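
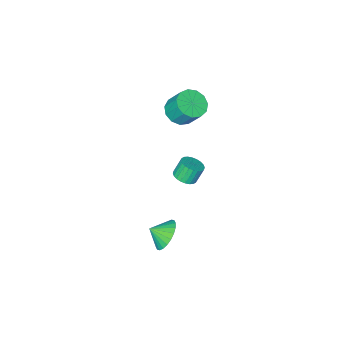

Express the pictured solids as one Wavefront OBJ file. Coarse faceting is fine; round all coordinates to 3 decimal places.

v 0.827 2.518 -3.385
v 1.523 3.269 -3.494
v 1.513 1.962 -2.835
v 1.34 3.38 -3.154
v 1.079 3.36 -2.849
v 0.78 3.212 -2.625
v 0.488 2.958 -2.518
v 0.247 2.636 -2.542
v 0.095 2.297 -2.695
v 0.054 1.992 -2.952
v 0.131 1.766 -3.276
v 0.314 1.655 -3.616
v 0.575 1.675 -3.921
v 0.874 1.824 -4.145
v 1.166 2.078 -4.252
v 1.407 2.399 -4.228
v 1.559 2.738 -4.075
v 1.6 3.044 -3.818
v -2.578 -0.85 3.061
v -1.72 -0.46 2.938
v -1.925 0.381 4.176
v -2.782 -0.01 4.299
v -2.066 -0.151 2.671
v -2.271 0.689 3.908
v -2.575 -0.064 2.528
v -2.779 0.776 3.765
v -3.084 -0.227 2.554
v -3.289 0.614 3.791
v -3.433 -0.587 2.741
v -3.637 0.253 3.979
v -3.51 -1.031 3.03
v -3.714 -0.191 4.267
v -3.291 -1.418 3.329
v -3.496 -0.577 4.566
v -2.846 -1.624 3.543
v -3.05 -0.783 4.78
v -2.315 -1.585 3.604
v -2.52 -0.744 4.841
v -1.868 -1.312 3.493
v -2.073 -0.471 4.73
v -1.646 -0.893 3.244
v -1.851 -0.052 4.482
v -1.082 1.639 0.032
v -0.695 2.204 0.177
v -1.17 2.286 1.132
v -1.558 1.721 0.988
v -0.913 2.318 0.059
v -1.388 2.4 1.014
v -1.157 2.328 -0.064
v -1.632 2.41 0.891
v -1.389 2.234 -0.171
v -1.865 2.316 0.784
v -1.575 2.049 -0.248
v -2.051 2.131 0.707
v -1.686 1.802 -0.282
v -2.161 1.884 0.673
v -1.705 1.53 -0.268
v -2.18 1.612 0.687
v -1.629 1.274 -0.208
v -2.105 1.356 0.747
v -1.47 1.074 -0.112
v -1.945 1.156 0.843
v -1.252 0.96 0.006
v -1.727 1.042 0.961
v -1.008 0.95 0.129
v -1.483 1.032 1.084
v -0.775 1.044 0.236
v -1.251 1.126 1.191
v -0.589 1.229 0.313
v -1.065 1.311 1.268
v -0.479 1.476 0.347
v -0.954 1.558 1.302
v -0.46 1.748 0.333
v -0.935 1.83 1.288
v -0.535 2.004 0.273
v -1.011 2.086 1.228
f 2 1 4
f 2 4 3
f 4 1 5
f 4 5 3
f 5 1 6
f 5 6 3
f 6 1 7
f 6 7 3
f 7 1 8
f 7 8 3
f 8 1 9
f 8 9 3
f 9 1 10
f 9 10 3
f 10 1 11
f 10 11 3
f 11 1 12
f 11 12 3
f 12 1 13
f 12 13 3
f 13 1 14
f 13 14 3
f 14 1 15
f 14 15 3
f 15 1 16
f 15 16 3
f 16 1 17
f 16 17 3
f 17 1 18
f 17 18 3
f 18 1 2
f 18 2 3
f 20 19 23
f 20 23 21
f 21 23 24
f 21 24 22
f 23 19 25
f 23 25 24
f 24 25 26
f 24 26 22
f 25 19 27
f 25 27 26
f 26 27 28
f 26 28 22
f 27 19 29
f 27 29 28
f 28 29 30
f 28 30 22
f 29 19 31
f 29 31 30
f 30 31 32
f 30 32 22
f 31 19 33
f 31 33 32
f 32 33 34
f 32 34 22
f 33 19 35
f 33 35 34
f 34 35 36
f 34 36 22
f 35 19 37
f 35 37 36
f 36 37 38
f 36 38 22
f 37 19 39
f 37 39 38
f 38 39 40
f 38 40 22
f 39 19 41
f 39 41 40
f 40 41 42
f 40 42 22
f 41 19 20
f 41 20 42
f 42 20 21
f 42 21 22
f 44 43 47
f 44 47 45
f 45 47 48
f 45 48 46
f 47 43 49
f 47 49 48
f 48 49 50
f 48 50 46
f 49 43 51
f 49 51 50
f 50 51 52
f 50 52 46
f 51 43 53
f 51 53 52
f 52 53 54
f 52 54 46
f 53 43 55
f 53 55 54
f 54 55 56
f 54 56 46
f 55 43 57
f 55 57 56
f 56 57 58
f 56 58 46
f 57 43 59
f 57 59 58
f 58 59 60
f 58 60 46
f 59 43 61
f 59 61 60
f 60 61 62
f 60 62 46
f 61 43 63
f 61 63 62
f 62 63 64
f 62 64 46
f 63 43 65
f 63 65 64
f 64 65 66
f 64 66 46
f 65 43 67
f 65 67 66
f 66 67 68
f 66 68 46
f 67 43 69
f 67 69 68
f 68 69 70
f 68 70 46
f 69 43 71
f 69 71 70
f 70 71 72
f 70 72 46
f 71 43 73
f 71 73 72
f 72 73 74
f 72 74 46
f 73 43 75
f 73 75 74
f 74 75 76
f 74 76 46
f 75 43 44
f 75 44 76
f 76 44 45
f 76 45 46



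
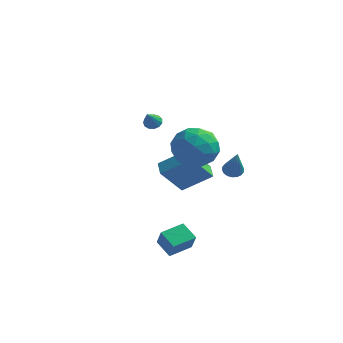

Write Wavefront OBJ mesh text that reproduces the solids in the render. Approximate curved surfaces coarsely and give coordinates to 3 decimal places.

v 1.07 -4.092 -2.301
v 0.23 -3.66 -1.757
v 0.66 -3.642 -3.289
v -0.18 -3.21 -2.744
v 1.76 -3.01 -2.096
v 0.92 -2.578 -1.551
v 1.35 -2.56 -3.083
v 0.51 -2.128 -2.539
v -0.675 1.05 -1.387
v -1.417 0.057 0.131
v -1.125 1.794 -1.12
v -1.868 0.801 0.398
v 0.788 1.559 -0.338
v 0.045 0.566 1.18
v 0.337 2.303 -0.071
v -0.405 1.31 1.447
v 2.219 0.569 0.901
v 2.734 0.661 0.767
v 2.821 -0.409 2.539
v 2.679 0.853 0.902
v 2.533 0.988 1.036
v 2.324 1.04 1.144
v 2.095 0.999 1.204
v 1.891 0.873 1.204
v 1.751 0.687 1.144
v 1.704 0.477 1.035
v 1.76 0.286 0.901
v 1.906 0.151 0.766
v 2.114 0.098 0.659
v 2.343 0.139 0.599
v 2.548 0.266 0.599
v 2.687 0.452 0.659
v 0.746 -1.766 3.645
v 1.752 -1.837 2.922
v 1.328 -3.423 4.618
v 2.334 -3.494 3.895
v 2.23 -2.578 4.726
v 1.871 -1.554 4.124
v 1.209 -3.706 3.416
v 0.85 -2.682 2.814
v 2.038 -3.036 2.78
v 2.669 -2.339 3.59
v 0.411 -2.921 3.95
v 1.042 -2.224 4.76
v 1.198 -1.656 3.198
v 1.882 -3.604 4.342
v 1.821 -3.065 4.83
v 2.412 -3.107 4.405
v 1.268 -1.49 3.905
v 1.859 -1.532 3.48
v 2.14 -1.967 4.54
v 1.221 -3.728 4.06
v 1.812 -3.77 3.635
v 0.668 -2.153 3.135
v 1.259 -2.195 2.71
v 0.94 -3.293 3
v 1.957 -2.403 2.69
v 2.299 -3.377 3.262
v 1.638 -3.501 2.98
v 1.427 -2.899 2.627
v 2.329 -1.993 3.166
v 2.67 -2.967 3.738
v 2.61 -2.429 4.226
v 2.398 -1.827 3.872
v 2.497 -2.698 3.082
v 0.41 -2.293 3.802
v 0.751 -3.267 4.374
v 0.682 -3.433 3.668
v 0.47 -2.831 3.314
v 0.781 -1.883 4.278
v 1.123 -2.857 4.85
v 1.653 -2.361 4.913
v 1.442 -1.759 4.56
v 0.583 -2.562 4.458
v -3.399 3.679 1.791
v -3.198 4.025 2.106
v -3.321 2.781 2.729
v -3.483 4.039 2.143
v -3.741 3.937 2.068
v -3.891 3.754 1.905
v -3.884 3.547 1.706
v -3.724 3.381 1.534
v -3.461 3.31 1.444
v -3.178 3.356 1.464
v -2.965 3.504 1.588
v -2.89 3.708 1.777
v -2.977 3.902 1.97
f 2 4 1
f 5 2 1
f 1 4 3
f 3 5 1
f 2 8 4
f 6 2 5
f 6 8 2
f 4 8 3
f 7 5 3
f 3 8 7
f 7 6 5
f 8 6 7
f 10 12 9
f 13 10 9
f 9 12 11
f 11 13 9
f 10 16 12
f 14 10 13
f 14 16 10
f 12 16 11
f 15 13 11
f 11 16 15
f 15 14 13
f 16 14 15
f 18 17 20
f 18 20 19
f 20 17 21
f 20 21 19
f 21 17 22
f 21 22 19
f 22 17 23
f 22 23 19
f 23 17 24
f 23 24 19
f 24 17 25
f 24 25 19
f 25 17 26
f 25 26 19
f 26 17 27
f 26 27 19
f 27 17 28
f 27 28 19
f 28 17 29
f 28 29 19
f 29 17 30
f 29 30 19
f 30 17 31
f 30 31 19
f 31 17 32
f 31 32 19
f 32 17 18
f 32 18 19
f 33 70 49
f 70 44 73
f 49 73 38
f 70 73 49
f 33 49 45
f 49 38 50
f 45 50 34
f 49 50 45
f 33 45 54
f 45 34 55
f 54 55 40
f 45 55 54
f 33 54 66
f 54 40 69
f 66 69 43
f 54 69 66
f 33 66 70
f 66 43 74
f 70 74 44
f 66 74 70
f 34 50 61
f 50 38 64
f 61 64 42
f 50 64 61
f 38 73 51
f 73 44 72
f 51 72 37
f 73 72 51
f 44 74 71
f 74 43 67
f 71 67 35
f 74 67 71
f 43 69 68
f 69 40 56
f 68 56 39
f 69 56 68
f 40 55 60
f 55 34 57
f 60 57 41
f 55 57 60
f 36 62 48
f 62 42 63
f 48 63 37
f 62 63 48
f 36 48 46
f 48 37 47
f 46 47 35
f 48 47 46
f 36 46 53
f 46 35 52
f 53 52 39
f 46 52 53
f 36 53 58
f 53 39 59
f 58 59 41
f 53 59 58
f 36 58 62
f 58 41 65
f 62 65 42
f 58 65 62
f 37 63 51
f 63 42 64
f 51 64 38
f 63 64 51
f 35 47 71
f 47 37 72
f 71 72 44
f 47 72 71
f 39 52 68
f 52 35 67
f 68 67 43
f 52 67 68
f 41 59 60
f 59 39 56
f 60 56 40
f 59 56 60
f 42 65 61
f 65 41 57
f 61 57 34
f 65 57 61
f 76 75 78
f 76 78 77
f 78 75 79
f 78 79 77
f 79 75 80
f 79 80 77
f 80 75 81
f 80 81 77
f 81 75 82
f 81 82 77
f 82 75 83
f 82 83 77
f 83 75 84
f 83 84 77
f 84 75 85
f 84 85 77
f 85 75 86
f 85 86 77
f 86 75 87
f 86 87 77
f 87 75 76
f 87 76 77



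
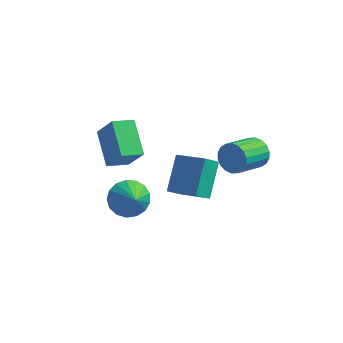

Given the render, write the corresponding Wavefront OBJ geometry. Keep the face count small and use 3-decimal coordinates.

v 1.661 2.244 2.68
v 2.154 2.294 3.283
v 1.612 0.886 3.843
v 1.119 0.836 3.24
v 1.869 2.452 3.403
v 1.326 1.043 3.963
v 1.542 2.568 3.38
v 1 1.159 3.94
v 1.24 2.62 3.218
v 0.697 1.212 3.778
v 1.02 2.598 2.95
v 0.478 1.189 3.51
v 0.928 2.506 2.628
v 0.386 1.097 3.188
v 0.981 2.362 2.317
v 0.439 0.953 2.877
v 1.168 2.194 2.077
v 0.626 0.786 2.637
v 1.454 2.037 1.957
v 0.911 0.628 2.517
v 1.78 1.921 1.98
v 1.238 0.512 2.54
v 2.083 1.868 2.142
v 1.54 0.46 2.702
v 2.302 1.891 2.41
v 1.76 0.482 2.97
v 2.394 1.983 2.732
v 1.852 0.574 3.292
v 2.341 2.127 3.043
v 1.799 0.718 3.603
v -2.917 -1.515 4.004
v -3.885 -0.265 4.984
v -3.764 -1.219 2.79
v -4.732 0.031 3.769
v -2.228 -0.751 3.711
v -3.196 0.499 4.69
v -3.075 -0.455 2.496
v -4.043 0.795 3.476
v -0.153 -0.043 1.023
v -0.284 1.348 2.339
v -1.652 0.351 0.457
v -1.783 1.742 1.773
v 0.243 0.578 0.407
v 0.112 1.969 1.723
v -1.256 0.972 -0.159
v -1.387 2.363 1.157
v -2.661 -1.441 1.129
v -1.966 -0.795 1.169
v -2.019 -2.179 1.891
v -2.241 -0.68 1.513
v -2.613 -0.74 1.768
v -2.995 -0.96 1.877
v -3.301 -1.29 1.815
v -3.461 -1.655 1.596
v -3.437 -1.971 1.27
v -3.236 -2.166 0.911
v -2.903 -2.194 0.603
v -2.515 -2.05 0.415
v -2.16 -1.766 0.391
v -1.92 -1.408 0.536
v -1.85 -1.057 0.817
f 2 1 5
f 2 5 3
f 3 5 6
f 3 6 4
f 5 1 7
f 5 7 6
f 6 7 8
f 6 8 4
f 7 1 9
f 7 9 8
f 8 9 10
f 8 10 4
f 9 1 11
f 9 11 10
f 10 11 12
f 10 12 4
f 11 1 13
f 11 13 12
f 12 13 14
f 12 14 4
f 13 1 15
f 13 15 14
f 14 15 16
f 14 16 4
f 15 1 17
f 15 17 16
f 16 17 18
f 16 18 4
f 17 1 19
f 17 19 18
f 18 19 20
f 18 20 4
f 19 1 21
f 19 21 20
f 20 21 22
f 20 22 4
f 21 1 23
f 21 23 22
f 22 23 24
f 22 24 4
f 23 1 25
f 23 25 24
f 24 25 26
f 24 26 4
f 25 1 27
f 25 27 26
f 26 27 28
f 26 28 4
f 27 1 29
f 27 29 28
f 28 29 30
f 28 30 4
f 29 1 2
f 29 2 30
f 30 2 3
f 30 3 4
f 32 34 31
f 35 32 31
f 31 34 33
f 33 35 31
f 32 38 34
f 36 32 35
f 36 38 32
f 34 38 33
f 37 35 33
f 33 38 37
f 37 36 35
f 38 36 37
f 40 42 39
f 43 40 39
f 39 42 41
f 41 43 39
f 40 46 42
f 44 40 43
f 44 46 40
f 42 46 41
f 45 43 41
f 41 46 45
f 45 44 43
f 46 44 45
f 48 47 50
f 48 50 49
f 50 47 51
f 50 51 49
f 51 47 52
f 51 52 49
f 52 47 53
f 52 53 49
f 53 47 54
f 53 54 49
f 54 47 55
f 54 55 49
f 55 47 56
f 55 56 49
f 56 47 57
f 56 57 49
f 57 47 58
f 57 58 49
f 58 47 59
f 58 59 49
f 59 47 60
f 59 60 49
f 60 47 61
f 60 61 49
f 61 47 48
f 61 48 49



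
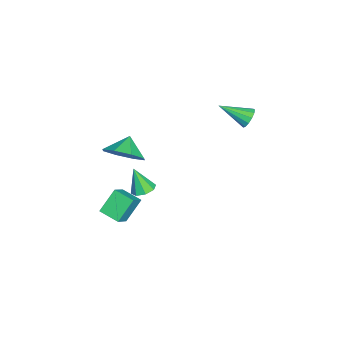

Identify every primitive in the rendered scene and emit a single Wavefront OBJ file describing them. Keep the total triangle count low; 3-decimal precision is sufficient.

v 0.772 -4.457 -3.817
v 0.025 -3.867 -2.817
v 1.216 -3.501 -4.049
v 0.47 -2.91 -3.05
v 1.63 -4.67 -3.05
v 0.884 -4.079 -2.051
v 2.075 -3.713 -3.283
v 1.328 -3.123 -2.283
v -3.037 1.643 0.624
v -2.635 1.836 1.009
v -3.043 0.197 1.356
v -2.932 1.905 1.142
v -3.263 1.89 1.11
v -3.522 1.796 0.924
v -3.627 1.654 0.642
v -3.545 1.508 0.355
v -3.302 1.405 0.153
v -2.975 1.377 0.101
v -2.668 1.434 0.214
v -2.478 1.557 0.458
v -2.466 1.707 0.754
v 2.454 -3.313 2.109
v 3.099 -2.836 2.771
v 1.666 -3.167 2.771
v 2.761 -2.331 2.257
v 2.243 -2.401 1.657
v 1.849 -3.005 1.321
v 1.809 -3.79 1.447
v 2.147 -4.296 1.96
v 2.665 -4.226 2.561
v 3.059 -3.621 2.897
v -2.014 -3.254 -4.627
v -1.415 -3.504 -4.62
v -2.246 -3.766 -3.313
v -1.429 -3.04 -4.441
v -1.787 -2.701 -4.372
v -2.277 -2.686 -4.452
v -2.614 -3.003 -4.635
v -2.599 -3.467 -4.814
v -2.242 -3.806 -4.883
v -1.751 -3.822 -4.803
f 2 4 1
f 5 2 1
f 1 4 3
f 3 5 1
f 2 8 4
f 6 2 5
f 6 8 2
f 4 8 3
f 7 5 3
f 3 8 7
f 7 6 5
f 8 6 7
f 10 9 12
f 10 12 11
f 12 9 13
f 12 13 11
f 13 9 14
f 13 14 11
f 14 9 15
f 14 15 11
f 15 9 16
f 15 16 11
f 16 9 17
f 16 17 11
f 17 9 18
f 17 18 11
f 18 9 19
f 18 19 11
f 19 9 20
f 19 20 11
f 20 9 21
f 20 21 11
f 21 9 10
f 21 10 11
f 23 22 25
f 23 25 24
f 25 22 26
f 25 26 24
f 26 22 27
f 26 27 24
f 27 22 28
f 27 28 24
f 28 22 29
f 28 29 24
f 29 22 30
f 29 30 24
f 30 22 31
f 30 31 24
f 31 22 23
f 31 23 24
f 33 32 35
f 33 35 34
f 35 32 36
f 35 36 34
f 36 32 37
f 36 37 34
f 37 32 38
f 37 38 34
f 38 32 39
f 38 39 34
f 39 32 40
f 39 40 34
f 40 32 41
f 40 41 34
f 41 32 33
f 41 33 34



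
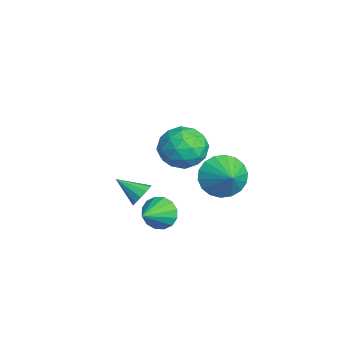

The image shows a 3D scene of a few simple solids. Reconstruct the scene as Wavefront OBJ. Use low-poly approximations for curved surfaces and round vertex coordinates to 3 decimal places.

v 2.555 0.186 -2.014
v 3.111 0.583 -2.369
v 3.565 -0.646 -1.366
v 3.049 0.776 -2.026
v 2.856 0.811 -1.679
v 2.581 0.678 -1.422
v 2.3 0.414 -1.324
v 2.087 0.088 -1.41
v 2 -0.211 -1.658
v 2.061 -0.404 -2.002
v 2.255 -0.439 -2.348
v 2.529 -0.306 -2.605
v 2.81 -0.042 -2.704
v 3.023 0.284 -2.618
v 1.027 -0.233 -2.021
v 1.375 -0.12 -1.558
v 0.453 -1.167 -1.359
v 1.076 0.086 -1.527
v 0.758 0.17 -1.684
v 0.543 0.1 -1.97
v 0.512 -0.097 -2.275
v 0.679 -0.347 -2.483
v 0.978 -0.553 -2.514
v 1.296 -0.637 -2.357
v 1.511 -0.566 -2.071
v 1.541 -0.369 -1.766
v -2.732 2.522 -1.359
v -1.782 2.748 -0.821
v -1.998 1.012 -2.019
v -1.048 1.238 -1.481
v -1.96 0.956 -0.906
v -2.413 1.888 -0.498
v -1.367 1.872 -2.342
v -1.82 2.804 -1.934
v -0.938 2.346 -1.429
v -1.305 1.78 -0.542
v -2.475 1.98 -2.298
v -2.842 1.414 -1.411
v -2.321 2.767 -1.032
v -1.459 0.993 -1.808
v -1.995 0.826 -1.47
v -1.437 0.959 -1.154
v -2.692 2.262 -0.842
v -2.134 2.395 -0.526
v -2.239 1.342 -0.576
v -1.646 1.365 -2.314
v -1.088 1.498 -1.998
v -2.343 2.801 -1.686
v -1.785 2.934 -1.37
v -1.541 2.418 -2.264
v -1.267 2.664 -1.073
v -0.836 1.777 -1.461
v -1.023 2.149 -1.967
v -1.289 2.697 -1.727
v -1.482 2.331 -0.552
v -1.051 1.444 -0.94
v -1.587 1.278 -0.602
v -1.854 1.826 -0.362
v -0.987 2.095 -0.909
v -2.729 2.316 -1.9
v -2.298 1.429 -2.288
v -1.926 1.934 -2.478
v -2.193 2.482 -2.238
v -2.944 1.983 -1.379
v -2.513 1.096 -1.767
v -2.491 1.063 -1.113
v -2.757 1.611 -0.873
v -2.793 1.665 -1.931
v 2.55 2.611 -0.222
v 2.979 2.873 -1.087
v 3.55 2.769 0.322
v 2.831 3.261 -0.928
v 2.628 3.521 -0.629
v 2.409 3.601 -0.25
v 2.218 3.484 0.134
v 2.093 3.195 0.448
v 2.058 2.79 0.63
v 2.12 2.35 0.642
v 2.268 1.961 0.483
v 2.472 1.701 0.185
v 2.691 1.622 -0.194
v 2.882 1.738 -0.579
v 3.007 2.027 -0.893
v 3.042 2.432 -1.074
f 2 1 4
f 2 4 3
f 4 1 5
f 4 5 3
f 5 1 6
f 5 6 3
f 6 1 7
f 6 7 3
f 7 1 8
f 7 8 3
f 8 1 9
f 8 9 3
f 9 1 10
f 9 10 3
f 10 1 11
f 10 11 3
f 11 1 12
f 11 12 3
f 12 1 13
f 12 13 3
f 13 1 14
f 13 14 3
f 14 1 2
f 14 2 3
f 16 15 18
f 16 18 17
f 18 15 19
f 18 19 17
f 19 15 20
f 19 20 17
f 20 15 21
f 20 21 17
f 21 15 22
f 21 22 17
f 22 15 23
f 22 23 17
f 23 15 24
f 23 24 17
f 24 15 25
f 24 25 17
f 25 15 26
f 25 26 17
f 26 15 16
f 26 16 17
f 27 64 43
f 64 38 67
f 43 67 32
f 64 67 43
f 27 43 39
f 43 32 44
f 39 44 28
f 43 44 39
f 27 39 48
f 39 28 49
f 48 49 34
f 39 49 48
f 27 48 60
f 48 34 63
f 60 63 37
f 48 63 60
f 27 60 64
f 60 37 68
f 64 68 38
f 60 68 64
f 28 44 55
f 44 32 58
f 55 58 36
f 44 58 55
f 32 67 45
f 67 38 66
f 45 66 31
f 67 66 45
f 38 68 65
f 68 37 61
f 65 61 29
f 68 61 65
f 37 63 62
f 63 34 50
f 62 50 33
f 63 50 62
f 34 49 54
f 49 28 51
f 54 51 35
f 49 51 54
f 30 56 42
f 56 36 57
f 42 57 31
f 56 57 42
f 30 42 40
f 42 31 41
f 40 41 29
f 42 41 40
f 30 40 47
f 40 29 46
f 47 46 33
f 40 46 47
f 30 47 52
f 47 33 53
f 52 53 35
f 47 53 52
f 30 52 56
f 52 35 59
f 56 59 36
f 52 59 56
f 31 57 45
f 57 36 58
f 45 58 32
f 57 58 45
f 29 41 65
f 41 31 66
f 65 66 38
f 41 66 65
f 33 46 62
f 46 29 61
f 62 61 37
f 46 61 62
f 35 53 54
f 53 33 50
f 54 50 34
f 53 50 54
f 36 59 55
f 59 35 51
f 55 51 28
f 59 51 55
f 70 69 72
f 70 72 71
f 72 69 73
f 72 73 71
f 73 69 74
f 73 74 71
f 74 69 75
f 74 75 71
f 75 69 76
f 75 76 71
f 76 69 77
f 76 77 71
f 77 69 78
f 77 78 71
f 78 69 79
f 78 79 71
f 79 69 80
f 79 80 71
f 80 69 81
f 80 81 71
f 81 69 82
f 81 82 71
f 82 69 83
f 82 83 71
f 83 69 84
f 83 84 71
f 84 69 70
f 84 70 71



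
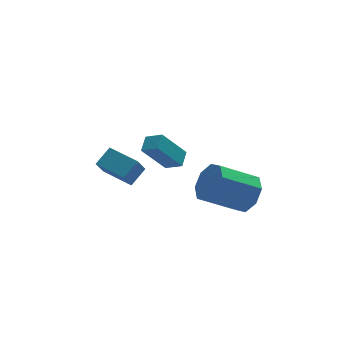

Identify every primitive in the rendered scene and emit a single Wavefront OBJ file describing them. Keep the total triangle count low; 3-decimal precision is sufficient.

v 0.863 -2.15 2.21
v 1.397 -2.042 3.061
v -0.31 -1.963 4.121
v -0.843 -2.07 3.27
v 1.224 -1.364 2.733
v -0.482 -1.285 3.792
v 0.84 -1.146 2.098
v -0.866 -1.067 3.158
v 0.47 -1.516 1.529
v -1.237 -1.437 2.589
v 0.33 -2.257 1.359
v -1.377 -2.178 2.419
v 0.502 -2.935 1.688
v -1.204 -2.856 2.747
v 0.886 -3.153 2.322
v -0.82 -3.074 3.382
v 1.257 -2.783 2.891
v -0.45 -2.704 3.951
v -2.501 -0.257 4.489
v -2.111 0.397 4.844
v -3.075 0.299 4.096
v -2.685 0.952 4.452
v -1.395 -0.132 3.048
v -1.005 0.521 3.404
v -1.969 0.423 2.656
v -1.579 1.077 3.011
v -3.446 1.787 1.338
v -2.682 2.231 1.958
v -4.377 3.054 1.577
v -3.612 3.499 2.196
v -2.968 2.321 0.364
v -2.203 2.766 0.983
v -3.898 3.589 0.602
v -3.134 4.033 1.222
f 2 1 5
f 2 5 3
f 3 5 6
f 3 6 4
f 5 1 7
f 5 7 6
f 6 7 8
f 6 8 4
f 7 1 9
f 7 9 8
f 8 9 10
f 8 10 4
f 9 1 11
f 9 11 10
f 10 11 12
f 10 12 4
f 11 1 13
f 11 13 12
f 12 13 14
f 12 14 4
f 13 1 15
f 13 15 14
f 14 15 16
f 14 16 4
f 15 1 17
f 15 17 16
f 16 17 18
f 16 18 4
f 17 1 2
f 17 2 18
f 18 2 3
f 18 3 4
f 20 22 19
f 23 20 19
f 19 22 21
f 21 23 19
f 20 26 22
f 24 20 23
f 24 26 20
f 22 26 21
f 25 23 21
f 21 26 25
f 25 24 23
f 26 24 25
f 28 30 27
f 31 28 27
f 27 30 29
f 29 31 27
f 28 34 30
f 32 28 31
f 32 34 28
f 30 34 29
f 33 31 29
f 29 34 33
f 33 32 31
f 34 32 33



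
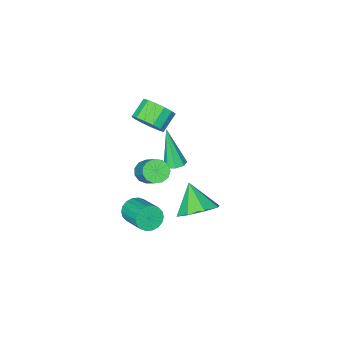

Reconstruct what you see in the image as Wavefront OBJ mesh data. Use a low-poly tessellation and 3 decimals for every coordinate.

v 0.378 3.808 0.085
v 1.364 3.586 0.075
v 0.162 2.792 1.195
v 1.194 4.159 0.566
v 0.547 4.526 0.775
v -0.199 4.472 0.58
v -0.607 4.029 0.095
v -0.437 3.456 -0.396
v 0.21 3.09 -0.605
v 0.956 3.143 -0.41
v 0.231 -0.273 3.074
v 0.624 0.044 3.745
v -0.197 -0.23 4.357
v -0.591 -0.547 3.686
v 0.393 0.375 3.583
v -0.428 0.101 4.195
v 0.118 0.533 3.285
v -0.703 0.258 3.897
v -0.126 0.474 2.931
v -0.947 0.199 3.542
v -0.275 0.216 2.614
v -1.096 -0.059 3.226
v -0.289 -0.174 2.421
v -1.11 -0.449 3.033
v -0.163 -0.59 2.403
v -0.984 -0.864 3.015
v 0.068 -0.921 2.565
v -0.753 -1.195 3.177
v 0.343 -1.078 2.863
v -0.478 -1.353 3.475
v 0.587 -1.019 3.218
v -0.234 -1.294 3.829
v 0.736 -0.761 3.534
v -0.085 -1.036 4.146
v 0.75 -0.371 3.727
v -0.071 -0.646 4.339
v -2.297 -1.749 -2.39
v -1.752 -1.628 -2.345
v -2.303 -2.491 -0.33
v -2.004 -1.301 -2.228
v -2.427 -1.237 -2.206
v -2.774 -1.473 -2.292
v -2.842 -1.871 -2.436
v -2.59 -2.198 -2.553
v -2.167 -2.262 -2.574
v -1.82 -2.026 -2.488
v 0.597 0.244 0.211
v 0.921 0.569 -0.22
v 1.367 1.901 1.117
v 1.043 1.576 1.549
v 0.588 0.691 -0.232
v 1.034 2.024 1.106
v 0.258 0.672 -0.103
v 0.704 2.005 1.235
v 0.036 0.517 0.126
v 0.482 1.849 1.464
v -0.009 0.275 0.382
v 0.437 1.607 1.72
v 0.14 0.023 0.584
v 0.585 1.355 1.921
v 0.433 -0.159 0.667
v 0.879 1.174 2.005
v 0.778 -0.213 0.606
v 1.224 1.12 1.943
v 1.066 -0.122 0.419
v 1.512 1.211 1.757
v 1.205 0.085 0.166
v 1.651 1.418 1.504
v 1.151 0.343 -0.072
v 1.597 1.675 1.265
v 1.178 0.038 -2.515
v 1.43 -0.264 -1.948
v 1.614 1.179 -1.259
v 1.362 1.482 -1.825
v 1.682 -0.216 -2.117
v 1.866 1.228 -1.428
v 1.834 -0.116 -2.365
v 2.018 1.327 -1.676
v 1.856 0.013 -2.643
v 2.039 1.457 -1.953
v 1.743 0.148 -2.895
v 1.927 1.591 -2.206
v 1.519 0.261 -3.072
v 1.703 1.704 -2.382
v 1.227 0.33 -3.138
v 1.411 1.773 -2.449
v 0.926 0.341 -3.081
v 1.11 1.784 -2.392
v 0.674 0.292 -2.912
v 0.858 1.736 -2.223
v 0.522 0.193 -2.664
v 0.706 1.636 -1.975
v 0.501 0.063 -2.387
v 0.684 1.507 -1.697
v 0.613 -0.071 -2.134
v 0.797 1.372 -1.445
v 0.837 -0.184 -1.958
v 1.021 1.259 -1.268
v 1.129 -0.253 -1.891
v 1.313 1.19 -1.202
f 2 1 4
f 2 4 3
f 4 1 5
f 4 5 3
f 5 1 6
f 5 6 3
f 6 1 7
f 6 7 3
f 7 1 8
f 7 8 3
f 8 1 9
f 8 9 3
f 9 1 10
f 9 10 3
f 10 1 2
f 10 2 3
f 12 11 15
f 12 15 13
f 13 15 16
f 13 16 14
f 15 11 17
f 15 17 16
f 16 17 18
f 16 18 14
f 17 11 19
f 17 19 18
f 18 19 20
f 18 20 14
f 19 11 21
f 19 21 20
f 20 21 22
f 20 22 14
f 21 11 23
f 21 23 22
f 22 23 24
f 22 24 14
f 23 11 25
f 23 25 24
f 24 25 26
f 24 26 14
f 25 11 27
f 25 27 26
f 26 27 28
f 26 28 14
f 27 11 29
f 27 29 28
f 28 29 30
f 28 30 14
f 29 11 31
f 29 31 30
f 30 31 32
f 30 32 14
f 31 11 33
f 31 33 32
f 32 33 34
f 32 34 14
f 33 11 35
f 33 35 34
f 34 35 36
f 34 36 14
f 35 11 12
f 35 12 36
f 36 12 13
f 36 13 14
f 38 37 40
f 38 40 39
f 40 37 41
f 40 41 39
f 41 37 42
f 41 42 39
f 42 37 43
f 42 43 39
f 43 37 44
f 43 44 39
f 44 37 45
f 44 45 39
f 45 37 46
f 45 46 39
f 46 37 38
f 46 38 39
f 48 47 51
f 48 51 49
f 49 51 52
f 49 52 50
f 51 47 53
f 51 53 52
f 52 53 54
f 52 54 50
f 53 47 55
f 53 55 54
f 54 55 56
f 54 56 50
f 55 47 57
f 55 57 56
f 56 57 58
f 56 58 50
f 57 47 59
f 57 59 58
f 58 59 60
f 58 60 50
f 59 47 61
f 59 61 60
f 60 61 62
f 60 62 50
f 61 47 63
f 61 63 62
f 62 63 64
f 62 64 50
f 63 47 65
f 63 65 64
f 64 65 66
f 64 66 50
f 65 47 67
f 65 67 66
f 66 67 68
f 66 68 50
f 67 47 69
f 67 69 68
f 68 69 70
f 68 70 50
f 69 47 48
f 69 48 70
f 70 48 49
f 70 49 50
f 72 71 75
f 72 75 73
f 73 75 76
f 73 76 74
f 75 71 77
f 75 77 76
f 76 77 78
f 76 78 74
f 77 71 79
f 77 79 78
f 78 79 80
f 78 80 74
f 79 71 81
f 79 81 80
f 80 81 82
f 80 82 74
f 81 71 83
f 81 83 82
f 82 83 84
f 82 84 74
f 83 71 85
f 83 85 84
f 84 85 86
f 84 86 74
f 85 71 87
f 85 87 86
f 86 87 88
f 86 88 74
f 87 71 89
f 87 89 88
f 88 89 90
f 88 90 74
f 89 71 91
f 89 91 90
f 90 91 92
f 90 92 74
f 91 71 93
f 91 93 92
f 92 93 94
f 92 94 74
f 93 71 95
f 93 95 94
f 94 95 96
f 94 96 74
f 95 71 97
f 95 97 96
f 96 97 98
f 96 98 74
f 97 71 99
f 97 99 98
f 98 99 100
f 98 100 74
f 99 71 72
f 99 72 100
f 100 72 73
f 100 73 74



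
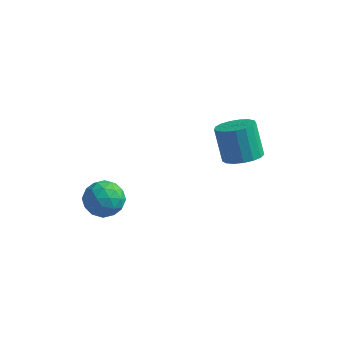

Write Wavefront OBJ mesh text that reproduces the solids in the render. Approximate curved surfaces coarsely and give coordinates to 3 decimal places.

v -3.9 -2.468 1.819
v -3.072 -2.359 1.251
v -4.228 -3.881 1.069
v -3.4 -3.772 0.501
v -3.314 -3.957 1.49
v -3.111 -3.083 1.953
v -4.189 -3.157 0.367
v -3.986 -2.283 0.83
v -3.251 -2.785 0.354
v -2.71 -3.279 1.048
v -4.59 -2.961 1.272
v -4.049 -3.455 1.966
v -3.457 -2.289 1.601
v -3.843 -3.951 0.719
v -3.792 -4.059 1.3
v -3.306 -3.995 0.966
v -3.48 -2.715 2.014
v -2.993 -2.651 1.68
v -3.135 -3.59 1.82
v -4.307 -3.589 0.64
v -3.82 -3.525 0.306
v -3.994 -2.245 1.354
v -3.508 -2.181 1.02
v -4.165 -2.65 0.5
v -3.076 -2.476 0.74
v -3.269 -3.306 0.299
v -3.732 -2.944 0.22
v -3.613 -2.431 0.492
v -2.758 -2.766 1.148
v -2.951 -3.597 0.707
v -2.9 -3.705 1.288
v -2.781 -3.192 1.561
v -2.863 -3.016 0.62
v -4.349 -2.643 1.613
v -4.542 -3.474 1.172
v -4.519 -3.048 0.759
v -4.4 -2.535 1.032
v -4.031 -2.934 2.021
v -4.224 -3.764 1.58
v -3.687 -3.809 1.828
v -3.568 -3.296 2.1
v -4.437 -3.224 1.7
v 0.884 1.912 1.464
v 1.552 2.601 1.496
v 0.925 3.136 3.107
v 0.256 2.448 3.076
v 1.195 2.803 1.29
v 0.568 3.339 2.901
v 0.767 2.802 1.123
v 0.14 3.337 2.735
v 0.365 2.597 1.035
v -0.262 3.132 2.646
v 0.083 2.235 1.045
v -0.545 2.77 2.656
v -0.017 1.799 1.151
v -0.644 2.334 2.763
v 0.09 1.389 1.329
v -0.537 1.924 2.94
v 0.379 1.099 1.538
v -0.248 1.634 3.149
v 0.783 0.995 1.73
v 0.156 1.531 3.341
v 1.211 1.102 1.861
v 0.583 1.637 3.472
v 1.563 1.394 1.901
v 0.936 1.929 3.512
v 1.76 1.805 1.841
v 1.133 2.34 3.453
v 1.756 2.24 1.695
v 1.129 2.775 3.306
f 1 38 17
f 38 12 41
f 17 41 6
f 38 41 17
f 1 17 13
f 17 6 18
f 13 18 2
f 17 18 13
f 1 13 22
f 13 2 23
f 22 23 8
f 13 23 22
f 1 22 34
f 22 8 37
f 34 37 11
f 22 37 34
f 1 34 38
f 34 11 42
f 38 42 12
f 34 42 38
f 2 18 29
f 18 6 32
f 29 32 10
f 18 32 29
f 6 41 19
f 41 12 40
f 19 40 5
f 41 40 19
f 12 42 39
f 42 11 35
f 39 35 3
f 42 35 39
f 11 37 36
f 37 8 24
f 36 24 7
f 37 24 36
f 8 23 28
f 23 2 25
f 28 25 9
f 23 25 28
f 4 30 16
f 30 10 31
f 16 31 5
f 30 31 16
f 4 16 14
f 16 5 15
f 14 15 3
f 16 15 14
f 4 14 21
f 14 3 20
f 21 20 7
f 14 20 21
f 4 21 26
f 21 7 27
f 26 27 9
f 21 27 26
f 4 26 30
f 26 9 33
f 30 33 10
f 26 33 30
f 5 31 19
f 31 10 32
f 19 32 6
f 31 32 19
f 3 15 39
f 15 5 40
f 39 40 12
f 15 40 39
f 7 20 36
f 20 3 35
f 36 35 11
f 20 35 36
f 9 27 28
f 27 7 24
f 28 24 8
f 27 24 28
f 10 33 29
f 33 9 25
f 29 25 2
f 33 25 29
f 44 43 47
f 44 47 45
f 45 47 48
f 45 48 46
f 47 43 49
f 47 49 48
f 48 49 50
f 48 50 46
f 49 43 51
f 49 51 50
f 50 51 52
f 50 52 46
f 51 43 53
f 51 53 52
f 52 53 54
f 52 54 46
f 53 43 55
f 53 55 54
f 54 55 56
f 54 56 46
f 55 43 57
f 55 57 56
f 56 57 58
f 56 58 46
f 57 43 59
f 57 59 58
f 58 59 60
f 58 60 46
f 59 43 61
f 59 61 60
f 60 61 62
f 60 62 46
f 61 43 63
f 61 63 62
f 62 63 64
f 62 64 46
f 63 43 65
f 63 65 64
f 64 65 66
f 64 66 46
f 65 43 67
f 65 67 66
f 66 67 68
f 66 68 46
f 67 43 69
f 67 69 68
f 68 69 70
f 68 70 46
f 69 43 44
f 69 44 70
f 70 44 45
f 70 45 46



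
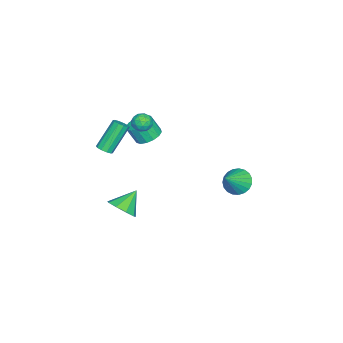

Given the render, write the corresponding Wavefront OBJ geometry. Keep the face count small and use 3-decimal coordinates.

v 3.603 -1.962 -1.191
v 4.291 -1.416 -0.779
v 2.577 -1.438 -0.169
v 3.987 -1.074 -1.26
v 3.504 -1.148 -1.708
v 3.067 -1.602 -1.914
v 2.881 -2.225 -1.782
v 3.033 -2.725 -1.373
v 3.452 -2.868 -0.878
v 3.942 -2.587 -0.53
v 4.273 -2.013 -0.491
v 1.021 4.012 0.914
v 1.633 4.307 0.308
v 2.279 3.688 2.026
v 1.549 4.625 0.496
v 1.374 4.836 0.756
v 1.137 4.905 1.043
v 0.881 4.82 1.308
v 0.649 4.595 1.505
v 0.481 4.269 1.599
v 0.407 3.899 1.575
v 0.439 3.548 1.437
v 0.572 3.278 1.208
v 0.782 3.134 0.928
v 1.034 3.142 0.646
v 1.284 3.301 0.41
v 1.488 3.583 0.261
v 1.612 3.938 0.225
v -1.415 -2.357 2.735
v -1.141 -2.693 2.193
v -2.419 -2.807 2.507
v -2.145 -3.143 1.965
v -1.97 -3.325 2.612
v -1.35 -3.047 2.753
v -2.21 -2.453 1.947
v -1.59 -2.175 2.088
v -1.633 -2.753 1.707
v -1.484 -3.292 2.117
v -2.076 -2.208 2.583
v -1.927 -2.747 2.993
v -1.19 -2.485 2.484
v -2.37 -3.015 2.216
v -2.267 -3.121 2.596
v -2.106 -3.319 2.278
v -1.313 -2.693 2.813
v -1.152 -2.891 2.494
v -1.639 -3.263 2.741
v -2.408 -2.609 2.206
v -2.247 -2.807 1.887
v -1.454 -2.181 2.422
v -1.293 -2.379 2.104
v -1.921 -2.237 1.959
v -1.318 -2.718 1.88
v -1.908 -2.983 1.746
v -1.946 -2.577 1.735
v -1.582 -2.413 1.818
v -1.231 -3.035 2.121
v -1.82 -3.3 1.987
v -1.718 -3.407 2.367
v -1.353 -3.243 2.45
v -1.52 -3.07 1.835
v -1.74 -2.2 2.713
v -2.329 -2.465 2.579
v -2.207 -2.257 2.25
v -1.842 -2.093 2.333
v -1.652 -2.517 2.954
v -2.242 -2.782 2.82
v -1.978 -3.087 2.882
v -1.614 -2.923 2.965
v -2.04 -2.43 2.865
v -2.723 -2.71 0.509
v -2.092 -2.157 0.74
v -1.987 -2.737 1.842
v -2.617 -3.29 1.611
v -2.474 -1.962 0.879
v -2.369 -2.543 1.981
v -2.923 -1.969 0.919
v -2.817 -2.55 2.021
v -3.318 -2.173 0.849
v -3.212 -2.754 1.951
v -3.553 -2.522 0.688
v -3.448 -3.103 1.789
v -3.566 -2.92 0.479
v -3.461 -3.501 1.58
v -3.353 -3.263 0.278
v -3.248 -3.843 1.38
v -2.971 -3.457 0.139
v -2.866 -4.038 1.241
v -2.523 -3.45 0.099
v -2.417 -4.031 1.201
v -2.128 -3.246 0.169
v -2.022 -3.827 1.271
v -1.892 -2.897 0.331
v -1.787 -3.478 1.432
v -1.879 -2.499 0.54
v -1.774 -3.08 1.641
v 0.622 -4.161 1.264
v 0.94 -4.461 1.581
v -0.145 -3.82 3.273
v -0.462 -3.519 2.956
v 1.077 -4.158 1.555
v -0.007 -3.517 3.247
v 1.041 -3.856 1.417
v -0.043 -3.215 3.109
v 0.845 -3.671 1.221
v -0.24 -3.029 2.913
v 0.564 -3.672 1.041
v -0.521 -3.031 2.734
v 0.305 -3.86 0.947
v -0.78 -3.219 2.639
v 0.167 -4.163 0.973
v -0.917 -3.522 2.665
v 0.203 -4.465 1.111
v -0.881 -3.824 2.803
v 0.4 -4.651 1.307
v -0.685 -4.009 2.999
v 0.681 -4.649 1.486
v -0.404 -4.008 3.179
f 2 1 4
f 2 4 3
f 4 1 5
f 4 5 3
f 5 1 6
f 5 6 3
f 6 1 7
f 6 7 3
f 7 1 8
f 7 8 3
f 8 1 9
f 8 9 3
f 9 1 10
f 9 10 3
f 10 1 11
f 10 11 3
f 11 1 2
f 11 2 3
f 13 12 15
f 13 15 14
f 15 12 16
f 15 16 14
f 16 12 17
f 16 17 14
f 17 12 18
f 17 18 14
f 18 12 19
f 18 19 14
f 19 12 20
f 19 20 14
f 20 12 21
f 20 21 14
f 21 12 22
f 21 22 14
f 22 12 23
f 22 23 14
f 23 12 24
f 23 24 14
f 24 12 25
f 24 25 14
f 25 12 26
f 25 26 14
f 26 12 27
f 26 27 14
f 27 12 28
f 27 28 14
f 28 12 13
f 28 13 14
f 29 66 45
f 66 40 69
f 45 69 34
f 66 69 45
f 29 45 41
f 45 34 46
f 41 46 30
f 45 46 41
f 29 41 50
f 41 30 51
f 50 51 36
f 41 51 50
f 29 50 62
f 50 36 65
f 62 65 39
f 50 65 62
f 29 62 66
f 62 39 70
f 66 70 40
f 62 70 66
f 30 46 57
f 46 34 60
f 57 60 38
f 46 60 57
f 34 69 47
f 69 40 68
f 47 68 33
f 69 68 47
f 40 70 67
f 70 39 63
f 67 63 31
f 70 63 67
f 39 65 64
f 65 36 52
f 64 52 35
f 65 52 64
f 36 51 56
f 51 30 53
f 56 53 37
f 51 53 56
f 32 58 44
f 58 38 59
f 44 59 33
f 58 59 44
f 32 44 42
f 44 33 43
f 42 43 31
f 44 43 42
f 32 42 49
f 42 31 48
f 49 48 35
f 42 48 49
f 32 49 54
f 49 35 55
f 54 55 37
f 49 55 54
f 32 54 58
f 54 37 61
f 58 61 38
f 54 61 58
f 33 59 47
f 59 38 60
f 47 60 34
f 59 60 47
f 31 43 67
f 43 33 68
f 67 68 40
f 43 68 67
f 35 48 64
f 48 31 63
f 64 63 39
f 48 63 64
f 37 55 56
f 55 35 52
f 56 52 36
f 55 52 56
f 38 61 57
f 61 37 53
f 57 53 30
f 61 53 57
f 72 71 75
f 72 75 73
f 73 75 76
f 73 76 74
f 75 71 77
f 75 77 76
f 76 77 78
f 76 78 74
f 77 71 79
f 77 79 78
f 78 79 80
f 78 80 74
f 79 71 81
f 79 81 80
f 80 81 82
f 80 82 74
f 81 71 83
f 81 83 82
f 82 83 84
f 82 84 74
f 83 71 85
f 83 85 84
f 84 85 86
f 84 86 74
f 85 71 87
f 85 87 86
f 86 87 88
f 86 88 74
f 87 71 89
f 87 89 88
f 88 89 90
f 88 90 74
f 89 71 91
f 89 91 90
f 90 91 92
f 90 92 74
f 91 71 93
f 91 93 92
f 92 93 94
f 92 94 74
f 93 71 95
f 93 95 94
f 94 95 96
f 94 96 74
f 95 71 72
f 95 72 96
f 96 72 73
f 96 73 74
f 98 97 101
f 98 101 99
f 99 101 102
f 99 102 100
f 101 97 103
f 101 103 102
f 102 103 104
f 102 104 100
f 103 97 105
f 103 105 104
f 104 105 106
f 104 106 100
f 105 97 107
f 105 107 106
f 106 107 108
f 106 108 100
f 107 97 109
f 107 109 108
f 108 109 110
f 108 110 100
f 109 97 111
f 109 111 110
f 110 111 112
f 110 112 100
f 111 97 113
f 111 113 112
f 112 113 114
f 112 114 100
f 113 97 115
f 113 115 114
f 114 115 116
f 114 116 100
f 115 97 117
f 115 117 116
f 116 117 118
f 116 118 100
f 117 97 98
f 117 98 118
f 118 98 99
f 118 99 100



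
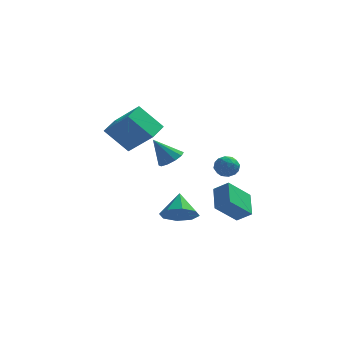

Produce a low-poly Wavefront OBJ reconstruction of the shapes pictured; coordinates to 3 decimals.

v -3.874 2.495 3.272
v -2.383 1.772 4.704
v -3.519 3.826 3.573
v -2.028 3.103 5.005
v -2.512 2.457 1.835
v -1.021 1.734 3.267
v -2.157 3.788 2.136
v -0.666 3.065 3.568
v 1.143 -2.947 -0.382
v 2.038 -3.251 0.076
v 0.977 -1.833 0.682
v 2.156 -2.693 -0.491
v 1.681 -2.284 -0.993
v 0.89 -2.263 -1.138
v 0.248 -2.644 -0.84
v 0.13 -3.202 -0.274
v 0.606 -3.611 0.229
v 1.396 -3.631 0.373
v 3.935 -4.359 1.354
v 3.678 -2.996 2.113
v 3.136 -4.188 0.777
v 2.88 -2.826 1.536
v 4.96 -3.514 0.184
v 4.704 -2.152 0.943
v 4.162 -3.344 -0.393
v 3.905 -1.981 0.366
v 0.305 -0.389 2.561
v 0.906 -0.735 2.96
v -0.645 -0.471 3.919
v 0.946 -0.246 3.018
v 0.741 0.189 2.9
v 0.37 0.403 2.653
v -0.026 0.314 2.371
v -0.296 -0.044 2.161
v -0.336 -0.533 2.104
v -0.131 -0.968 2.221
v 0.24 -1.181 2.468
v 0.636 -1.092 2.75
v 3.816 -2.719 3.828
v 4.202 -3.126 3.385
v 2.938 -2.734 3.075
v 3.324 -3.141 2.632
v 3.089 -3.41 3.252
v 3.632 -3.401 3.717
v 3.508 -2.459 2.743
v 4.051 -2.45 3.208
v 4.012 -2.966 2.714
v 3.753 -3.553 3.029
v 3.387 -2.307 3.431
v 3.128 -2.894 3.746
v 4.087 -2.921 3.672
v 3.053 -2.939 2.788
v 2.915 -3.097 3.152
v 3.142 -3.336 2.892
v 3.751 -3.082 3.867
v 3.978 -3.322 3.607
v 3.324 -3.489 3.529
v 3.162 -2.538 2.853
v 3.389 -2.778 2.593
v 3.998 -2.524 3.568
v 4.225 -2.763 3.308
v 3.816 -2.371 2.931
v 4.202 -3.066 3.018
v 3.685 -3.075 2.576
v 3.793 -2.674 2.641
v 4.113 -2.669 2.914
v 4.049 -3.412 3.203
v 3.533 -3.421 2.761
v 3.395 -3.579 3.125
v 3.714 -3.573 3.398
v 3.937 -3.317 2.809
v 3.607 -2.439 3.699
v 3.091 -2.448 3.257
v 3.426 -2.287 3.062
v 3.745 -2.281 3.335
v 3.455 -2.785 3.884
v 2.938 -2.794 3.442
v 3.027 -3.191 3.546
v 3.347 -3.186 3.819
v 3.203 -2.543 3.651
f 2 4 1
f 5 2 1
f 1 4 3
f 3 5 1
f 2 8 4
f 6 2 5
f 6 8 2
f 4 8 3
f 7 5 3
f 3 8 7
f 7 6 5
f 8 6 7
f 10 9 12
f 10 12 11
f 12 9 13
f 12 13 11
f 13 9 14
f 13 14 11
f 14 9 15
f 14 15 11
f 15 9 16
f 15 16 11
f 16 9 17
f 16 17 11
f 17 9 18
f 17 18 11
f 18 9 10
f 18 10 11
f 20 22 19
f 23 20 19
f 19 22 21
f 21 23 19
f 20 26 22
f 24 20 23
f 24 26 20
f 22 26 21
f 25 23 21
f 21 26 25
f 25 24 23
f 26 24 25
f 28 27 30
f 28 30 29
f 30 27 31
f 30 31 29
f 31 27 32
f 31 32 29
f 32 27 33
f 32 33 29
f 33 27 34
f 33 34 29
f 34 27 35
f 34 35 29
f 35 27 36
f 35 36 29
f 36 27 37
f 36 37 29
f 37 27 38
f 37 38 29
f 38 27 28
f 38 28 29
f 39 76 55
f 76 50 79
f 55 79 44
f 76 79 55
f 39 55 51
f 55 44 56
f 51 56 40
f 55 56 51
f 39 51 60
f 51 40 61
f 60 61 46
f 51 61 60
f 39 60 72
f 60 46 75
f 72 75 49
f 60 75 72
f 39 72 76
f 72 49 80
f 76 80 50
f 72 80 76
f 40 56 67
f 56 44 70
f 67 70 48
f 56 70 67
f 44 79 57
f 79 50 78
f 57 78 43
f 79 78 57
f 50 80 77
f 80 49 73
f 77 73 41
f 80 73 77
f 49 75 74
f 75 46 62
f 74 62 45
f 75 62 74
f 46 61 66
f 61 40 63
f 66 63 47
f 61 63 66
f 42 68 54
f 68 48 69
f 54 69 43
f 68 69 54
f 42 54 52
f 54 43 53
f 52 53 41
f 54 53 52
f 42 52 59
f 52 41 58
f 59 58 45
f 52 58 59
f 42 59 64
f 59 45 65
f 64 65 47
f 59 65 64
f 42 64 68
f 64 47 71
f 68 71 48
f 64 71 68
f 43 69 57
f 69 48 70
f 57 70 44
f 69 70 57
f 41 53 77
f 53 43 78
f 77 78 50
f 53 78 77
f 45 58 74
f 58 41 73
f 74 73 49
f 58 73 74
f 47 65 66
f 65 45 62
f 66 62 46
f 65 62 66
f 48 71 67
f 71 47 63
f 67 63 40
f 71 63 67



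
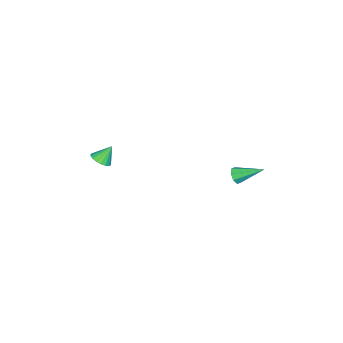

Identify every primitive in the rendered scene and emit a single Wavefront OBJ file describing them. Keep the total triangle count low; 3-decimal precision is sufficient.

v -2.379 2.837 -0.707
v -2.017 3.054 -0.992
v -2.621 4.203 0.027
v -2.37 3.08 -1.156
v -2.729 2.963 -1.057
v -2.883 2.772 -0.753
v -2.742 2.619 -0.422
v -2.388 2.594 -0.259
v -2.029 2.711 -0.358
v -1.875 2.902 -0.662
v -0.229 -3.379 0.05
v 0.219 -3.591 0.37
v -0.631 -2.961 0.89
v 0.307 -3.356 0.295
v 0.289 -3.125 0.171
v 0.168 -2.944 0.024
v -0.031 -2.85 -0.119
v -0.27 -2.86 -0.228
v -0.501 -2.974 -0.281
v -0.678 -3.167 -0.27
v -0.766 -3.403 -0.194
v -0.748 -3.634 -0.071
v -0.627 -3.814 0.077
v -0.428 -3.909 0.219
v -0.189 -3.898 0.328
v 0.042 -3.785 0.382
f 2 1 4
f 2 4 3
f 4 1 5
f 4 5 3
f 5 1 6
f 5 6 3
f 6 1 7
f 6 7 3
f 7 1 8
f 7 8 3
f 8 1 9
f 8 9 3
f 9 1 10
f 9 10 3
f 10 1 2
f 10 2 3
f 12 11 14
f 12 14 13
f 14 11 15
f 14 15 13
f 15 11 16
f 15 16 13
f 16 11 17
f 16 17 13
f 17 11 18
f 17 18 13
f 18 11 19
f 18 19 13
f 19 11 20
f 19 20 13
f 20 11 21
f 20 21 13
f 21 11 22
f 21 22 13
f 22 11 23
f 22 23 13
f 23 11 24
f 23 24 13
f 24 11 25
f 24 25 13
f 25 11 26
f 25 26 13
f 26 11 12
f 26 12 13



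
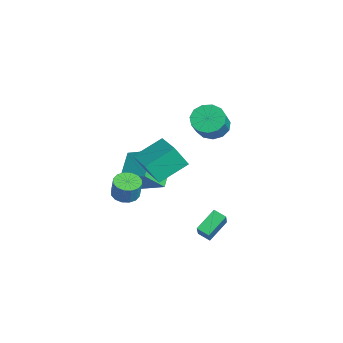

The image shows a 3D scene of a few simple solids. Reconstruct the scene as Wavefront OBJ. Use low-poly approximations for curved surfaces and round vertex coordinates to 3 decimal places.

v -2.339 2.512 1.461
v -1.908 1.813 0.728
v -0.57 1.15 2.147
v -1.001 1.848 2.879
v -1.589 2.342 0.674
v -0.251 1.679 2.093
v -1.508 2.924 0.87
v -0.17 2.261 2.288
v -1.691 3.376 1.253
v -0.353 2.713 2.672
v -2.08 3.553 1.702
v -0.741 2.89 3.121
v -2.551 3.399 2.075
v -1.212 2.736 3.494
v -2.954 2.964 2.252
v -1.616 2.301 3.671
v -3.163 2.385 2.179
v -1.825 1.722 3.597
v -3.11 1.846 1.877
v -1.772 1.183 3.295
v -2.812 1.519 1.443
v -1.474 0.855 2.861
v -2.364 1.506 1.015
v -1.026 0.843 2.433
v -0.867 -3.244 -2.822
v -0.179 -2.757 -3.075
v 0.275 -2.709 -1.752
v -0.413 -3.196 -1.498
v -0.506 -2.456 -2.974
v -0.052 -2.408 -1.65
v -0.929 -2.366 -2.832
v -0.475 -2.318 -1.509
v -1.336 -2.512 -2.688
v -0.882 -2.464 -1.364
v -1.617 -2.853 -2.579
v -1.163 -2.805 -1.255
v -1.697 -3.299 -2.535
v -1.243 -3.252 -1.212
v -1.555 -3.731 -2.568
v -1.101 -3.683 -1.245
v -1.228 -4.032 -2.67
v -0.774 -3.984 -1.346
v -0.805 -4.122 -2.811
v -0.351 -4.074 -1.488
v -0.398 -3.976 -2.956
v 0.056 -3.928 -1.632
v -0.117 -3.635 -3.065
v 0.337 -3.587 -1.741
v -0.037 -3.188 -3.108
v 0.417 -3.141 -1.785
v -5.215 -0.895 -3.156
v -4.804 -2.217 -1.755
v -3.899 0.354 -2.363
v -3.488 -0.969 -0.962
v -3.672 -1.731 -4.398
v -3.261 -3.054 -2.997
v -2.356 -0.483 -3.605
v -1.945 -1.805 -2.204
v 2.943 0.246 -4.462
v 2.281 1.444 -3.487
v 3.489 0.82 -4.797
v 2.827 2.018 -3.822
v 4.193 -0.158 -3.118
v 3.531 1.04 -2.143
v 4.739 0.416 -3.453
v 4.077 1.614 -2.478
v 2.192 -2.597 0.813
v 2.054 -3.402 2.188
v 1.825 -0.779 1.839
v 1.687 -1.584 3.215
v 4.213 -2.376 1.145
v 4.075 -3.181 2.521
v 3.846 -0.558 2.172
v 3.708 -1.363 3.547
f 2 1 5
f 2 5 3
f 3 5 6
f 3 6 4
f 5 1 7
f 5 7 6
f 6 7 8
f 6 8 4
f 7 1 9
f 7 9 8
f 8 9 10
f 8 10 4
f 9 1 11
f 9 11 10
f 10 11 12
f 10 12 4
f 11 1 13
f 11 13 12
f 12 13 14
f 12 14 4
f 13 1 15
f 13 15 14
f 14 15 16
f 14 16 4
f 15 1 17
f 15 17 16
f 16 17 18
f 16 18 4
f 17 1 19
f 17 19 18
f 18 19 20
f 18 20 4
f 19 1 21
f 19 21 20
f 20 21 22
f 20 22 4
f 21 1 23
f 21 23 22
f 22 23 24
f 22 24 4
f 23 1 2
f 23 2 24
f 24 2 3
f 24 3 4
f 26 25 29
f 26 29 27
f 27 29 30
f 27 30 28
f 29 25 31
f 29 31 30
f 30 31 32
f 30 32 28
f 31 25 33
f 31 33 32
f 32 33 34
f 32 34 28
f 33 25 35
f 33 35 34
f 34 35 36
f 34 36 28
f 35 25 37
f 35 37 36
f 36 37 38
f 36 38 28
f 37 25 39
f 37 39 38
f 38 39 40
f 38 40 28
f 39 25 41
f 39 41 40
f 40 41 42
f 40 42 28
f 41 25 43
f 41 43 42
f 42 43 44
f 42 44 28
f 43 25 45
f 43 45 44
f 44 45 46
f 44 46 28
f 45 25 47
f 45 47 46
f 46 47 48
f 46 48 28
f 47 25 49
f 47 49 48
f 48 49 50
f 48 50 28
f 49 25 26
f 49 26 50
f 50 26 27
f 50 27 28
f 52 54 51
f 55 52 51
f 51 54 53
f 53 55 51
f 52 58 54
f 56 52 55
f 56 58 52
f 54 58 53
f 57 55 53
f 53 58 57
f 57 56 55
f 58 56 57
f 60 62 59
f 63 60 59
f 59 62 61
f 61 63 59
f 60 66 62
f 64 60 63
f 64 66 60
f 62 66 61
f 65 63 61
f 61 66 65
f 65 64 63
f 66 64 65
f 68 70 67
f 71 68 67
f 67 70 69
f 69 71 67
f 68 74 70
f 72 68 71
f 72 74 68
f 70 74 69
f 73 71 69
f 69 74 73
f 73 72 71
f 74 72 73



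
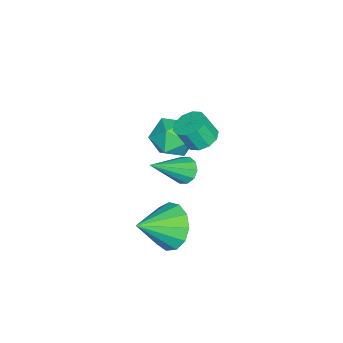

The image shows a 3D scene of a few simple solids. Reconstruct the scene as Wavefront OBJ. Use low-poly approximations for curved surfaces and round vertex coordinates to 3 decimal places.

v 1.776 0.078 -2.931
v 2.619 0.593 -3.39
v 2.864 -0.938 -2.069
v 2.493 0.897 -2.871
v 2.138 0.94 -2.372
v 1.669 0.71 -2.049
v 1.233 0.28 -2.007
v 0.97 -0.215 -2.258
v 0.962 -0.617 -2.722
v 1.213 -0.798 -3.253
v 1.642 -0.701 -3.681
v 2.114 -0.357 -3.871
v 2.478 0.126 -3.763
v -0.3 0.71 0.879
v 0.297 0.415 0.634
v 0.457 -0.045 1.575
v -0.14 0.25 1.821
v 0.4 0.805 0.807
v 0.56 0.345 1.748
v 0.235 1.158 1.007
v 0.395 0.699 1.949
v -0.134 1.341 1.159
v 0.026 0.881 2.101
v -0.566 1.282 1.204
v -0.407 0.822 2.146
v -0.897 1.005 1.125
v -0.737 0.545 2.066
v -1 0.615 0.952
v -0.84 0.155 1.893
v -0.835 0.261 0.751
v -0.675 -0.198 1.693
v -0.466 0.079 0.599
v -0.306 -0.381 1.541
v -0.033 0.138 0.554
v 0.126 -0.322 1.496
v -1.616 -0.223 -0.893
v -1.135 -1.044 -1.317
v -3.105 -0.976 -1.123
v -2.624 -1.797 -1.547
v -2.517 -1.599 -0.53
v -1.597 -1.133 -0.388
v -2.643 -0.887 -2.052
v -1.723 -0.421 -1.91
v -1.77 -1.454 -2.033
v -1.693 -1.894 -1.093
v -2.547 -0.126 -1.347
v -2.47 -0.566 -0.407
v -2.643 -0.675 -3.822
v -2.207 -0.752 -4.326
v -1.297 -1.725 -2.498
v -2.119 -0.396 -4.133
v -2.231 -0.147 -3.822
v -2.5 -0.099 -3.511
v -2.823 -0.272 -3.319
v -3.078 -0.598 -3.319
v -3.166 -0.954 -3.511
v -3.055 -1.204 -3.822
v -2.786 -1.251 -4.133
v -2.462 -1.079 -4.326
f 2 1 4
f 2 4 3
f 4 1 5
f 4 5 3
f 5 1 6
f 5 6 3
f 6 1 7
f 6 7 3
f 7 1 8
f 7 8 3
f 8 1 9
f 8 9 3
f 9 1 10
f 9 10 3
f 10 1 11
f 10 11 3
f 11 1 12
f 11 12 3
f 12 1 13
f 12 13 3
f 13 1 2
f 13 2 3
f 15 14 18
f 15 18 16
f 16 18 19
f 16 19 17
f 18 14 20
f 18 20 19
f 19 20 21
f 19 21 17
f 20 14 22
f 20 22 21
f 21 22 23
f 21 23 17
f 22 14 24
f 22 24 23
f 23 24 25
f 23 25 17
f 24 14 26
f 24 26 25
f 25 26 27
f 25 27 17
f 26 14 28
f 26 28 27
f 27 28 29
f 27 29 17
f 28 14 30
f 28 30 29
f 29 30 31
f 29 31 17
f 30 14 32
f 30 32 31
f 31 32 33
f 31 33 17
f 32 14 34
f 32 34 33
f 33 34 35
f 33 35 17
f 34 14 15
f 34 15 35
f 35 15 16
f 35 16 17
f 36 47 41
f 36 41 37
f 36 37 43
f 36 43 46
f 36 46 47
f 37 41 45
f 41 47 40
f 47 46 38
f 46 43 42
f 43 37 44
f 39 45 40
f 39 40 38
f 39 38 42
f 39 42 44
f 39 44 45
f 40 45 41
f 38 40 47
f 42 38 46
f 44 42 43
f 45 44 37
f 49 48 51
f 49 51 50
f 51 48 52
f 51 52 50
f 52 48 53
f 52 53 50
f 53 48 54
f 53 54 50
f 54 48 55
f 54 55 50
f 55 48 56
f 55 56 50
f 56 48 57
f 56 57 50
f 57 48 58
f 57 58 50
f 58 48 59
f 58 59 50
f 59 48 49
f 59 49 50



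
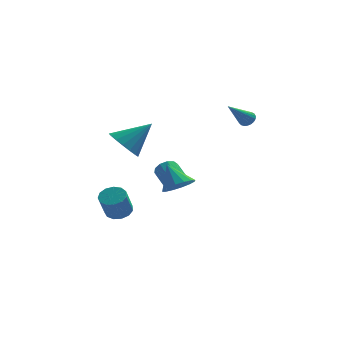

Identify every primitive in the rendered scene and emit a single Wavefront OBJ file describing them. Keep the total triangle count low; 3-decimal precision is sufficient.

v 4.476 1.427 2.844
v 4.737 1.667 3.252
v 3.384 0.353 4.176
v 4.562 1.805 3.22
v 4.373 1.878 3.123
v 4.202 1.872 2.978
v 4.078 1.79 2.81
v 4.023 1.645 2.648
v 4.046 1.462 2.519
v 4.144 1.273 2.447
v 4.299 1.111 2.444
v 4.485 1.003 2.509
v 4.669 0.969 2.633
v 4.82 1.014 2.793
v 4.912 1.13 2.962
v 4.928 1.298 3.11
v 4.866 1.488 3.213
v -2.569 2.319 -4.491
v -1.996 1.756 -4.658
v -2.318 0.999 -3.216
v -2.891 1.561 -3.049
v -1.781 2.097 -4.431
v -2.104 1.34 -2.989
v -1.817 2.508 -4.223
v -2.14 1.751 -2.781
v -2.091 2.859 -4.1
v -2.414 2.102 -2.658
v -2.517 3.038 -4.101
v -2.84 2.281 -2.66
v -2.959 2.989 -4.226
v -3.282 2.232 -2.785
v -3.277 2.727 -4.435
v -3.6 1.97 -2.993
v -3.37 2.335 -4.662
v -3.693 1.578 -3.22
v -3.209 1.938 -4.834
v -3.532 1.181 -3.392
v -2.844 1.662 -4.897
v -3.167 0.905 -3.456
v -2.392 1.594 -4.832
v -2.715 0.837 -3.39
v 0.767 1.088 -2.089
v 1.639 1.556 -1.946
v 0.113 1.912 -0.791
v 1.376 1.86 -2.272
v 0.949 1.957 -2.549
v 0.474 1.822 -2.702
v 0.077 1.49 -2.691
v -0.135 1.05 -2.519
v -0.106 0.621 -2.231
v 0.158 0.317 -1.906
v 0.584 0.219 -1.629
v 1.06 0.355 -1.476
v 1.457 0.687 -1.487
v 1.669 1.126 -1.659
v -2.099 -3.031 2.611
v -1.371 -2.958 1.803
v -0.641 -2.549 3.969
v -1.566 -2.476 1.84
v -1.882 -2.12 2.054
v -2.248 -1.973 2.395
v -2.58 -2.069 2.786
v -2.802 -2.385 3.137
v -2.863 -2.849 3.367
v -2.749 -3.355 3.424
v -2.486 -3.787 3.295
v -2.134 -4.045 3.009
v -1.775 -4.072 2.632
v -1.489 -3.86 2.251
v -1.344 -3.458 1.951
v 0.526 3.455 -2.62
v 0.874 3.85 -3.125
v 0.402 4.88 -2.646
v 0.054 4.485 -2.14
v 0.468 3.74 -3.289
v -0.003 4.77 -2.81
v 0.085 3.522 -3.197
v -0.387 4.552 -2.718
v -0.131 3.278 -2.885
v -0.602 4.308 -2.406
v -0.095 3.101 -2.471
v -0.567 4.131 -1.992
v 0.178 3.06 -2.114
v -0.294 4.09 -1.635
v 0.583 3.17 -1.95
v 0.112 4.2 -1.471
v 0.967 3.388 -2.042
v 0.495 4.418 -1.563
v 1.182 3.632 -2.354
v 0.711 4.662 -1.875
v 1.147 3.809 -2.768
v 0.675 4.839 -2.289
f 2 1 4
f 2 4 3
f 4 1 5
f 4 5 3
f 5 1 6
f 5 6 3
f 6 1 7
f 6 7 3
f 7 1 8
f 7 8 3
f 8 1 9
f 8 9 3
f 9 1 10
f 9 10 3
f 10 1 11
f 10 11 3
f 11 1 12
f 11 12 3
f 12 1 13
f 12 13 3
f 13 1 14
f 13 14 3
f 14 1 15
f 14 15 3
f 15 1 16
f 15 16 3
f 16 1 17
f 16 17 3
f 17 1 2
f 17 2 3
f 19 18 22
f 19 22 20
f 20 22 23
f 20 23 21
f 22 18 24
f 22 24 23
f 23 24 25
f 23 25 21
f 24 18 26
f 24 26 25
f 25 26 27
f 25 27 21
f 26 18 28
f 26 28 27
f 27 28 29
f 27 29 21
f 28 18 30
f 28 30 29
f 29 30 31
f 29 31 21
f 30 18 32
f 30 32 31
f 31 32 33
f 31 33 21
f 32 18 34
f 32 34 33
f 33 34 35
f 33 35 21
f 34 18 36
f 34 36 35
f 35 36 37
f 35 37 21
f 36 18 38
f 36 38 37
f 37 38 39
f 37 39 21
f 38 18 40
f 38 40 39
f 39 40 41
f 39 41 21
f 40 18 19
f 40 19 41
f 41 19 20
f 41 20 21
f 43 42 45
f 43 45 44
f 45 42 46
f 45 46 44
f 46 42 47
f 46 47 44
f 47 42 48
f 47 48 44
f 48 42 49
f 48 49 44
f 49 42 50
f 49 50 44
f 50 42 51
f 50 51 44
f 51 42 52
f 51 52 44
f 52 42 53
f 52 53 44
f 53 42 54
f 53 54 44
f 54 42 55
f 54 55 44
f 55 42 43
f 55 43 44
f 57 56 59
f 57 59 58
f 59 56 60
f 59 60 58
f 60 56 61
f 60 61 58
f 61 56 62
f 61 62 58
f 62 56 63
f 62 63 58
f 63 56 64
f 63 64 58
f 64 56 65
f 64 65 58
f 65 56 66
f 65 66 58
f 66 56 67
f 66 67 58
f 67 56 68
f 67 68 58
f 68 56 69
f 68 69 58
f 69 56 70
f 69 70 58
f 70 56 57
f 70 57 58
f 72 71 75
f 72 75 73
f 73 75 76
f 73 76 74
f 75 71 77
f 75 77 76
f 76 77 78
f 76 78 74
f 77 71 79
f 77 79 78
f 78 79 80
f 78 80 74
f 79 71 81
f 79 81 80
f 80 81 82
f 80 82 74
f 81 71 83
f 81 83 82
f 82 83 84
f 82 84 74
f 83 71 85
f 83 85 84
f 84 85 86
f 84 86 74
f 85 71 87
f 85 87 86
f 86 87 88
f 86 88 74
f 87 71 89
f 87 89 88
f 88 89 90
f 88 90 74
f 89 71 91
f 89 91 90
f 90 91 92
f 90 92 74
f 91 71 72
f 91 72 92
f 92 72 73
f 92 73 74



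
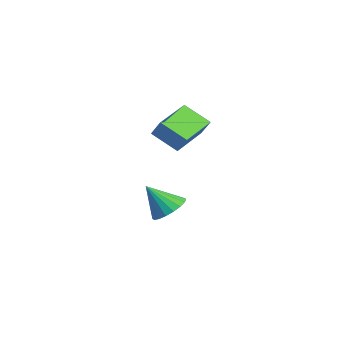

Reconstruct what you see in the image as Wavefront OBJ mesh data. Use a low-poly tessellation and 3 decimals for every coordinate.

v -2.944 -1.368 -1.741
v -2.178 -1.78 -1.717
v -3.436 -2.212 -0.499
v -2.119 -1.474 -1.487
v -2.223 -1.148 -1.306
v -2.471 -0.865 -1.212
v -2.812 -0.682 -1.222
v -3.179 -0.635 -1.335
v -3.5 -0.733 -1.529
v -3.71 -0.956 -1.764
v -3.769 -1.262 -1.995
v -3.665 -1.588 -2.176
v -3.418 -1.871 -2.27
v -3.077 -2.054 -2.26
v -2.71 -2.101 -2.146
v -2.389 -2.003 -1.953
v -0.782 -1.799 2.572
v -1.598 -2.607 3.319
v -1.831 -0.407 2.932
v -2.647 -1.215 3.679
v -0.253 -1.605 3.361
v -1.069 -2.413 4.108
v -1.302 -0.213 3.721
v -2.118 -1.021 4.468
f 2 1 4
f 2 4 3
f 4 1 5
f 4 5 3
f 5 1 6
f 5 6 3
f 6 1 7
f 6 7 3
f 7 1 8
f 7 8 3
f 8 1 9
f 8 9 3
f 9 1 10
f 9 10 3
f 10 1 11
f 10 11 3
f 11 1 12
f 11 12 3
f 12 1 13
f 12 13 3
f 13 1 14
f 13 14 3
f 14 1 15
f 14 15 3
f 15 1 16
f 15 16 3
f 16 1 2
f 16 2 3
f 18 20 17
f 21 18 17
f 17 20 19
f 19 21 17
f 18 24 20
f 22 18 21
f 22 24 18
f 20 24 19
f 23 21 19
f 19 24 23
f 23 22 21
f 24 22 23



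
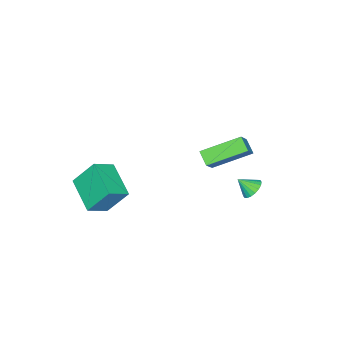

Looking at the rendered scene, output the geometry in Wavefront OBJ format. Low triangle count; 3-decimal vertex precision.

v 2.77 -4.893 0.138
v 2.238 -3.952 1.565
v 1.672 -4.54 -0.504
v 1.14 -3.599 0.923
v 3.74 -3.221 -0.603
v 3.208 -2.28 0.824
v 2.642 -2.868 -1.245
v 2.11 -1.927 0.182
v -0.564 0.708 2.743
v -1.948 2.139 3.606
v -0.234 1.338 2.226
v -1.618 2.769 3.089
v 0.398 1.031 3.751
v -0.986 2.462 4.614
v 0.728 1.661 3.234
v -0.656 3.092 4.097
v -3.853 1.319 -2.014
v -3.512 1.005 -2.497
v -3.487 0.661 -1.326
v -3.319 1.211 -2.403
v -3.231 1.438 -2.231
v -3.266 1.642 -2.017
v -3.418 1.782 -1.802
v -3.655 1.831 -1.628
v -3.932 1.778 -1.532
v -4.194 1.634 -1.53
v -4.388 1.428 -1.625
v -4.475 1.201 -1.796
v -4.44 0.997 -2.01
v -4.288 0.857 -2.226
v -4.051 0.808 -2.399
v -3.774 0.861 -2.496
f 2 4 1
f 5 2 1
f 1 4 3
f 3 5 1
f 2 8 4
f 6 2 5
f 6 8 2
f 4 8 3
f 7 5 3
f 3 8 7
f 7 6 5
f 8 6 7
f 10 12 9
f 13 10 9
f 9 12 11
f 11 13 9
f 10 16 12
f 14 10 13
f 14 16 10
f 12 16 11
f 15 13 11
f 11 16 15
f 15 14 13
f 16 14 15
f 18 17 20
f 18 20 19
f 20 17 21
f 20 21 19
f 21 17 22
f 21 22 19
f 22 17 23
f 22 23 19
f 23 17 24
f 23 24 19
f 24 17 25
f 24 25 19
f 25 17 26
f 25 26 19
f 26 17 27
f 26 27 19
f 27 17 28
f 27 28 19
f 28 17 29
f 28 29 19
f 29 17 30
f 29 30 19
f 30 17 31
f 30 31 19
f 31 17 32
f 31 32 19
f 32 17 18
f 32 18 19



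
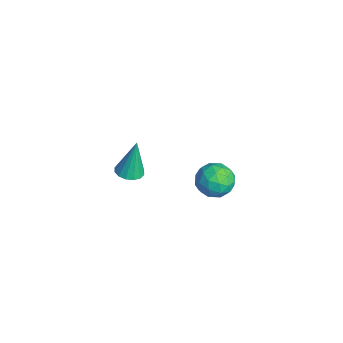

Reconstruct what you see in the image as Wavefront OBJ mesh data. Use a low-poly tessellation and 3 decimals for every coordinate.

v -3.461 3.251 -2.254
v -2.994 3.667 -1.63
v -2.986 1.993 -1.77
v -2.519 2.409 -1.146
v -3.402 2.402 -1.106
v -3.695 3.179 -1.405
v -2.285 2.481 -1.995
v -2.578 3.258 -2.294
v -2.267 3.191 -1.47
v -2.957 3.142 -0.921
v -3.023 2.518 -2.479
v -3.713 2.469 -1.93
v -3.269 3.569 -1.985
v -2.711 2.091 -1.415
v -3.23 2.086 -1.392
v -2.955 2.331 -1.025
v -3.681 3.283 -1.852
v -3.407 3.527 -1.486
v -3.646 2.784 -1.178
v -2.573 2.133 -1.914
v -2.299 2.377 -1.548
v -3.025 3.329 -2.375
v -2.75 3.574 -2.008
v -2.334 2.876 -2.222
v -2.567 3.534 -1.524
v -2.289 2.795 -1.239
v -2.151 2.837 -1.738
v -2.323 3.294 -1.914
v -2.973 3.506 -1.201
v -2.694 2.766 -0.916
v -3.213 2.762 -0.893
v -3.385 3.219 -1.069
v -2.546 3.226 -1.107
v -3.286 2.894 -2.484
v -3.007 2.154 -2.199
v -2.595 2.441 -2.331
v -2.767 2.898 -2.507
v -3.691 2.865 -2.161
v -3.413 2.126 -1.876
v -3.657 2.366 -1.486
v -3.829 2.823 -1.662
v -3.434 2.434 -2.293
v -0.523 -1.271 2.376
v -0.224 -1.756 2.48
v -0.577 -0.949 4.024
v -0.016 -1.543 2.446
v 0.056 -1.256 2.392
v -0.027 -0.974 2.334
v -0.243 -0.771 2.288
v -0.534 -0.701 2.265
v -0.822 -0.785 2.272
v -1.03 -0.998 2.306
v -1.103 -1.285 2.36
v -1.02 -1.567 2.418
v -0.804 -1.77 2.464
v -0.512 -1.84 2.487
f 1 38 17
f 38 12 41
f 17 41 6
f 38 41 17
f 1 17 13
f 17 6 18
f 13 18 2
f 17 18 13
f 1 13 22
f 13 2 23
f 22 23 8
f 13 23 22
f 1 22 34
f 22 8 37
f 34 37 11
f 22 37 34
f 1 34 38
f 34 11 42
f 38 42 12
f 34 42 38
f 2 18 29
f 18 6 32
f 29 32 10
f 18 32 29
f 6 41 19
f 41 12 40
f 19 40 5
f 41 40 19
f 12 42 39
f 42 11 35
f 39 35 3
f 42 35 39
f 11 37 36
f 37 8 24
f 36 24 7
f 37 24 36
f 8 23 28
f 23 2 25
f 28 25 9
f 23 25 28
f 4 30 16
f 30 10 31
f 16 31 5
f 30 31 16
f 4 16 14
f 16 5 15
f 14 15 3
f 16 15 14
f 4 14 21
f 14 3 20
f 21 20 7
f 14 20 21
f 4 21 26
f 21 7 27
f 26 27 9
f 21 27 26
f 4 26 30
f 26 9 33
f 30 33 10
f 26 33 30
f 5 31 19
f 31 10 32
f 19 32 6
f 31 32 19
f 3 15 39
f 15 5 40
f 39 40 12
f 15 40 39
f 7 20 36
f 20 3 35
f 36 35 11
f 20 35 36
f 9 27 28
f 27 7 24
f 28 24 8
f 27 24 28
f 10 33 29
f 33 9 25
f 29 25 2
f 33 25 29
f 44 43 46
f 44 46 45
f 46 43 47
f 46 47 45
f 47 43 48
f 47 48 45
f 48 43 49
f 48 49 45
f 49 43 50
f 49 50 45
f 50 43 51
f 50 51 45
f 51 43 52
f 51 52 45
f 52 43 53
f 52 53 45
f 53 43 54
f 53 54 45
f 54 43 55
f 54 55 45
f 55 43 56
f 55 56 45
f 56 43 44
f 56 44 45



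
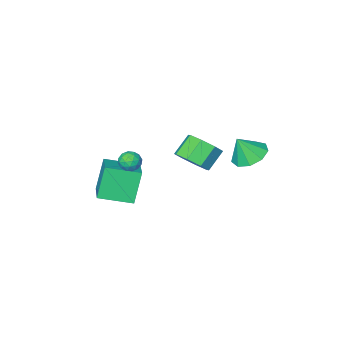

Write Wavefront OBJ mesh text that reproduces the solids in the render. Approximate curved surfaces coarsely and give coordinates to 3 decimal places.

v 2.046 -0.957 -1.566
v 1.326 -1.324 0.263
v 2.987 0.755 -0.853
v 2.267 0.388 0.977
v 3.613 -1.988 -1.157
v 2.893 -2.355 0.673
v 4.554 -0.276 -0.443
v 3.834 -0.643 1.386
v -3.081 2.226 1.444
v -2.242 1.796 0.937
v -2.419 1.994 2.736
v -2.144 2.517 1.017
v -2.484 3.102 1.296
v -3.103 3.277 1.644
v -3.712 2.96 1.899
v -4.025 2.3 1.941
v -3.897 1.605 1.75
v -3.386 1.201 1.416
v -2.733 1.276 1.095
v -1.187 -0.306 0.075
v -0.441 -0.618 0.79
v -1.466 -0.846 1.76
v -2.213 -0.534 1.045
v -0.591 0.194 0.823
v -1.616 -0.034 1.794
v -1.09 0.714 0.418
v -2.115 0.485 1.388
v -1.646 0.636 -0.188
v -2.672 0.407 0.782
v -1.934 0.006 -0.64
v -2.959 -0.222 0.33
v -1.784 -0.806 -0.674
v -2.809 -1.034 0.297
v -1.285 -1.325 -0.268
v -2.31 -1.554 0.702
v -0.728 -1.247 0.338
v -1.754 -1.476 1.308
v 3.139 1.285 2.449
v 3.377 0.881 2.903
v 2.903 0.459 1.837
v 3.141 0.055 2.291
v 2.59 0.385 2.404
v 2.736 0.896 2.783
v 3.544 0.444 1.957
v 3.69 0.955 2.336
v 3.627 0.362 2.599
v 3.038 0.325 2.875
v 3.242 1.015 1.865
v 2.653 0.978 2.141
v 3.279 1.156 2.73
v 3.001 0.184 2.01
v 2.678 0.379 2.077
v 2.817 0.141 2.344
v 2.902 1.164 2.659
v 3.042 0.927 2.926
v 2.58 0.635 2.633
v 3.238 0.413 1.814
v 3.378 0.176 2.081
v 3.463 1.199 2.396
v 3.602 0.961 2.663
v 3.7 0.705 2.107
v 3.565 0.613 2.818
v 3.427 0.127 2.458
v 3.664 0.356 2.262
v 3.749 0.656 2.484
v 3.219 0.591 2.98
v 3.08 0.106 2.62
v 2.757 0.3 2.687
v 2.842 0.6 2.909
v 3.366 0.286 2.801
v 3.2 1.234 2.12
v 3.061 0.749 1.76
v 3.438 0.74 1.831
v 3.523 1.04 2.053
v 2.853 1.213 2.282
v 2.715 0.727 1.922
v 2.531 0.684 2.256
v 2.616 0.984 2.478
v 2.914 1.054 1.939
f 2 4 1
f 5 2 1
f 1 4 3
f 3 5 1
f 2 8 4
f 6 2 5
f 6 8 2
f 4 8 3
f 7 5 3
f 3 8 7
f 7 6 5
f 8 6 7
f 10 9 12
f 10 12 11
f 12 9 13
f 12 13 11
f 13 9 14
f 13 14 11
f 14 9 15
f 14 15 11
f 15 9 16
f 15 16 11
f 16 9 17
f 16 17 11
f 17 9 18
f 17 18 11
f 18 9 19
f 18 19 11
f 19 9 10
f 19 10 11
f 21 20 24
f 21 24 22
f 22 24 25
f 22 25 23
f 24 20 26
f 24 26 25
f 25 26 27
f 25 27 23
f 26 20 28
f 26 28 27
f 27 28 29
f 27 29 23
f 28 20 30
f 28 30 29
f 29 30 31
f 29 31 23
f 30 20 32
f 30 32 31
f 31 32 33
f 31 33 23
f 32 20 34
f 32 34 33
f 33 34 35
f 33 35 23
f 34 20 36
f 34 36 35
f 35 36 37
f 35 37 23
f 36 20 21
f 36 21 37
f 37 21 22
f 37 22 23
f 38 75 54
f 75 49 78
f 54 78 43
f 75 78 54
f 38 54 50
f 54 43 55
f 50 55 39
f 54 55 50
f 38 50 59
f 50 39 60
f 59 60 45
f 50 60 59
f 38 59 71
f 59 45 74
f 71 74 48
f 59 74 71
f 38 71 75
f 71 48 79
f 75 79 49
f 71 79 75
f 39 55 66
f 55 43 69
f 66 69 47
f 55 69 66
f 43 78 56
f 78 49 77
f 56 77 42
f 78 77 56
f 49 79 76
f 79 48 72
f 76 72 40
f 79 72 76
f 48 74 73
f 74 45 61
f 73 61 44
f 74 61 73
f 45 60 65
f 60 39 62
f 65 62 46
f 60 62 65
f 41 67 53
f 67 47 68
f 53 68 42
f 67 68 53
f 41 53 51
f 53 42 52
f 51 52 40
f 53 52 51
f 41 51 58
f 51 40 57
f 58 57 44
f 51 57 58
f 41 58 63
f 58 44 64
f 63 64 46
f 58 64 63
f 41 63 67
f 63 46 70
f 67 70 47
f 63 70 67
f 42 68 56
f 68 47 69
f 56 69 43
f 68 69 56
f 40 52 76
f 52 42 77
f 76 77 49
f 52 77 76
f 44 57 73
f 57 40 72
f 73 72 48
f 57 72 73
f 46 64 65
f 64 44 61
f 65 61 45
f 64 61 65
f 47 70 66
f 70 46 62
f 66 62 39
f 70 62 66



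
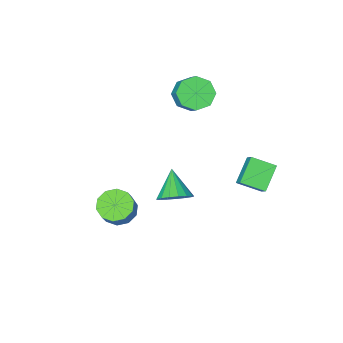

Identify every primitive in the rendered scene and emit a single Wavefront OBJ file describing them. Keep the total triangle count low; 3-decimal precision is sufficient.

v -4.687 2.585 1.102
v -4.485 3.26 1.798
v -3.604 3.268 0.125
v -3.403 3.943 0.821
v -3.697 1.757 1.619
v -3.496 2.432 2.315
v -2.615 2.44 0.642
v -2.413 3.115 1.338
v -3.53 -3.385 2.891
v -2.591 -3.238 2.445
v -2.291 -2.248 3.403
v -3.23 -2.395 3.849
v -3.158 -2.763 2.131
v -2.858 -1.773 3.089
v -3.943 -2.652 2.263
v -3.643 -1.662 3.221
v -4.486 -2.97 2.762
v -4.186 -1.98 3.72
v -4.469 -3.532 3.337
v -4.169 -2.542 4.295
v -3.902 -4.007 3.651
v -3.602 -3.017 4.609
v -3.117 -4.118 3.519
v -2.817 -3.128 4.477
v -2.574 -3.8 3.02
v -2.274 -2.81 3.978
v 2.229 -0.929 -1.969
v 2.72 -0.284 -2.519
v 3.242 0.255 -1.421
v 2.751 -0.391 -0.871
v 2.182 -0.042 -2.382
v 2.704 0.497 -1.284
v 1.662 -0.139 -2.087
v 2.184 0.4 -0.989
v 1.358 -0.538 -1.747
v 1.881 0.001 -0.649
v 1.387 -1.086 -1.492
v 1.909 -0.547 -0.394
v 1.738 -1.575 -1.419
v 2.26 -1.036 -0.321
v 2.276 -1.817 -1.556
v 2.798 -1.278 -0.458
v 2.796 -1.72 -1.851
v 3.318 -1.181 -0.753
v 3.099 -1.321 -2.191
v 3.622 -0.782 -1.093
v 3.071 -0.773 -2.446
v 3.593 -0.234 -1.348
v 1.662 3.656 2.648
v 2.537 3.414 2.798
v 1.158 2.504 3.732
v 2.462 3.728 3.097
v 2.204 4.026 3.293
v 1.821 4.239 3.342
v 1.403 4.318 3.232
v 1.043 4.246 2.988
v 0.825 4.039 2.666
v 0.799 3.744 2.34
v 0.971 3.429 2.085
v 1.301 3.166 1.959
v 1.713 3.015 1.99
v 2.114 3.011 2.173
v 2.411 3.155 2.464
f 2 4 1
f 5 2 1
f 1 4 3
f 3 5 1
f 2 8 4
f 6 2 5
f 6 8 2
f 4 8 3
f 7 5 3
f 3 8 7
f 7 6 5
f 8 6 7
f 10 9 13
f 10 13 11
f 11 13 14
f 11 14 12
f 13 9 15
f 13 15 14
f 14 15 16
f 14 16 12
f 15 9 17
f 15 17 16
f 16 17 18
f 16 18 12
f 17 9 19
f 17 19 18
f 18 19 20
f 18 20 12
f 19 9 21
f 19 21 20
f 20 21 22
f 20 22 12
f 21 9 23
f 21 23 22
f 22 23 24
f 22 24 12
f 23 9 25
f 23 25 24
f 24 25 26
f 24 26 12
f 25 9 10
f 25 10 26
f 26 10 11
f 26 11 12
f 28 27 31
f 28 31 29
f 29 31 32
f 29 32 30
f 31 27 33
f 31 33 32
f 32 33 34
f 32 34 30
f 33 27 35
f 33 35 34
f 34 35 36
f 34 36 30
f 35 27 37
f 35 37 36
f 36 37 38
f 36 38 30
f 37 27 39
f 37 39 38
f 38 39 40
f 38 40 30
f 39 27 41
f 39 41 40
f 40 41 42
f 40 42 30
f 41 27 43
f 41 43 42
f 42 43 44
f 42 44 30
f 43 27 45
f 43 45 44
f 44 45 46
f 44 46 30
f 45 27 47
f 45 47 46
f 46 47 48
f 46 48 30
f 47 27 28
f 47 28 48
f 48 28 29
f 48 29 30
f 50 49 52
f 50 52 51
f 52 49 53
f 52 53 51
f 53 49 54
f 53 54 51
f 54 49 55
f 54 55 51
f 55 49 56
f 55 56 51
f 56 49 57
f 56 57 51
f 57 49 58
f 57 58 51
f 58 49 59
f 58 59 51
f 59 49 60
f 59 60 51
f 60 49 61
f 60 61 51
f 61 49 62
f 61 62 51
f 62 49 63
f 62 63 51
f 63 49 50
f 63 50 51

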